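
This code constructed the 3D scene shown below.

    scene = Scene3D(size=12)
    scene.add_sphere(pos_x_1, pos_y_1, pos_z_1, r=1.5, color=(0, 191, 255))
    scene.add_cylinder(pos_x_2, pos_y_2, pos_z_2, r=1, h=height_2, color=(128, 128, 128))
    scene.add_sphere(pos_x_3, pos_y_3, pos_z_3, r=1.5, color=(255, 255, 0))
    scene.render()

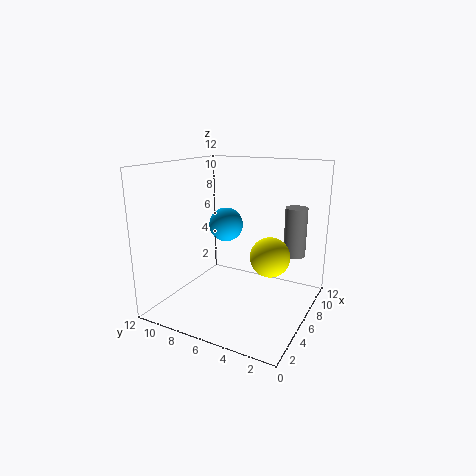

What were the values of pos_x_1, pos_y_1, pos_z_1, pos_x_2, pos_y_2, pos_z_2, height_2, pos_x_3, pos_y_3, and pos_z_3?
pos_x_1 = 7.5, pos_y_1 = 8, pos_z_1 = 6.5, pos_x_2 = 10.5, pos_y_2 = 2.5, pos_z_2 = 3.5, height_2 = 4.5, pos_x_3 = 4.5, pos_y_3 = 2.5, pos_z_3 = 5.5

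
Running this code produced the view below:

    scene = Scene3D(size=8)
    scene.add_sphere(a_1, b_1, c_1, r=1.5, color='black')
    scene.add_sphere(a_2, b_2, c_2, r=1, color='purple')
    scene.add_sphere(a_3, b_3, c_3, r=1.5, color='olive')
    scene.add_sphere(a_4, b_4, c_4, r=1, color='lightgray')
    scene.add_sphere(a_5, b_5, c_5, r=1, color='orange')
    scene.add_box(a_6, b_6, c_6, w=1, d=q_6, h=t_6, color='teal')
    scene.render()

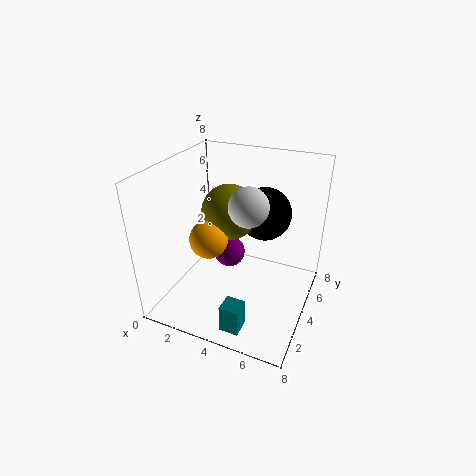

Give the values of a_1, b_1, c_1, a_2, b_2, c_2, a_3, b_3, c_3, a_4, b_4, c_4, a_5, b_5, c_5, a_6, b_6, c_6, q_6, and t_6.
a_1 = 5; b_1 = 5.5; c_1 = 5; a_2 = 2.5; b_2 = 6; c_2 = 1.5; a_3 = 3.5; b_3 = 4; c_3 = 5.5; a_4 = 5; b_4 = 3; c_4 = 6.5; a_5 = 3; b_5 = 2.5; c_5 = 4.5; a_6 = 4.5; b_6 = 0.5; c_6 = 0.5; q_6 = 1; t_6 = 1.5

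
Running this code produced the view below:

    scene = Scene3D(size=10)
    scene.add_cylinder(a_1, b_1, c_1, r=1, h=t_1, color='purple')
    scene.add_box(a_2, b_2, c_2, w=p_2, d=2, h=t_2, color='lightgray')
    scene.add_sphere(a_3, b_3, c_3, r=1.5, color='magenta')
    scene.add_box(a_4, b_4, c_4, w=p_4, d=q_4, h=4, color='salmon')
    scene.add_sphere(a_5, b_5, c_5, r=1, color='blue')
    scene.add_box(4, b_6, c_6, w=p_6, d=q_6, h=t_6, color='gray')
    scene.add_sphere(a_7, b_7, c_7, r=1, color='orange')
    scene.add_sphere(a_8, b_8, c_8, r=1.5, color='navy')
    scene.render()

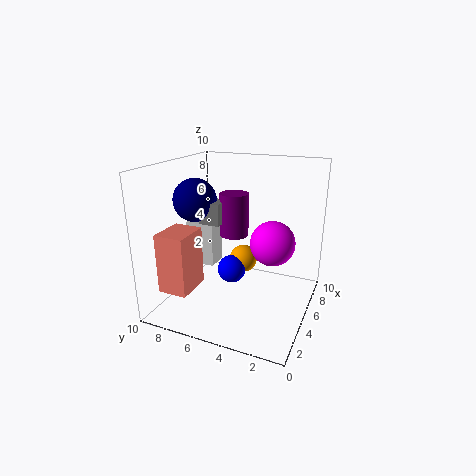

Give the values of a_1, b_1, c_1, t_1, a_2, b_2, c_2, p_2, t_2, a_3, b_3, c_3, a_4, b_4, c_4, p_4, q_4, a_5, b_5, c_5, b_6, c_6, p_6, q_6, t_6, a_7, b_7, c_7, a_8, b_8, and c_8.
a_1 = 5.5
b_1 = 5.5
c_1 = 5
t_1 = 3
a_2 = 4
b_2 = 6.5
c_2 = 3
p_2 = 1.5
t_2 = 3
a_3 = 5
b_3 = 2.5
c_3 = 5
a_4 = 1
b_4 = 7
c_4 = 2
p_4 = 2.5
q_4 = 2
a_5 = 5
b_5 = 5.5
c_5 = 2.5
b_6 = 6
c_6 = 6
p_6 = 1.5
q_6 = 1.5
t_6 = 1.5
a_7 = 6
b_7 = 5
c_7 = 3
a_8 = 4.5
b_8 = 8
c_8 = 7.5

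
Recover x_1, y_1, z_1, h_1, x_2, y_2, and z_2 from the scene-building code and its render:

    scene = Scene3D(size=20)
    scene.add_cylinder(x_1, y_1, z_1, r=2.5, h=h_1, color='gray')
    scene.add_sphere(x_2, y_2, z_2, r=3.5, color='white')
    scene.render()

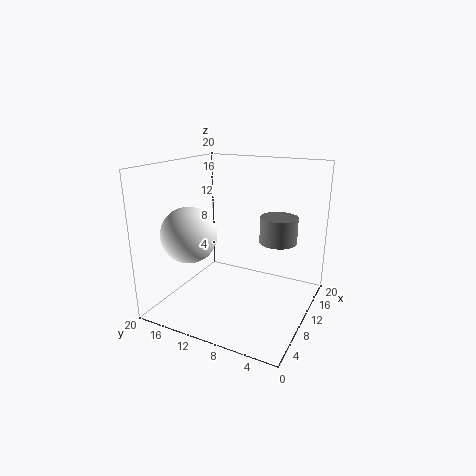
x_1 = 11, y_1 = 4.5, z_1 = 10, h_1 = 3.5, x_2 = 3.5, y_2 = 13.5, z_2 = 12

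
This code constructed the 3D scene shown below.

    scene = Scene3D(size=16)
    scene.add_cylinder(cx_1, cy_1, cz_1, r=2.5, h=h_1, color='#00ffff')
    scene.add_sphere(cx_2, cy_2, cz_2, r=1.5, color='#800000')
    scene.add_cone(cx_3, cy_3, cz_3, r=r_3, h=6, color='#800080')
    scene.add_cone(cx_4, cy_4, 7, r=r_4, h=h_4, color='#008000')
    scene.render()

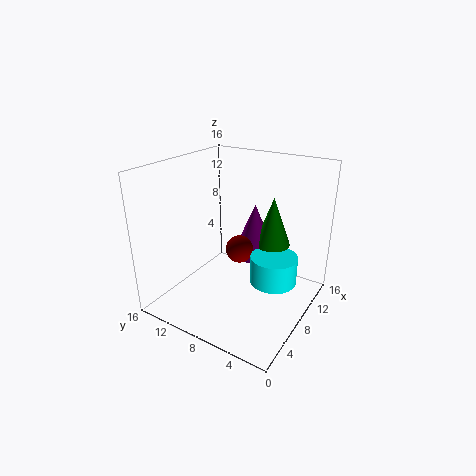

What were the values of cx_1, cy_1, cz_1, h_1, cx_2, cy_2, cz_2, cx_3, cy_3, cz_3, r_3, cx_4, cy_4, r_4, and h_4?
cx_1 = 8; cy_1 = 3.5; cz_1 = 4; h_1 = 3; cx_2 = 7.5; cy_2 = 7.5; cz_2 = 7; cx_3 = 10; cy_3 = 7; cz_3 = 5.5; r_3 = 2.5; cx_4 = 10.5; cy_4 = 5; r_4 = 2; h_4 = 5.5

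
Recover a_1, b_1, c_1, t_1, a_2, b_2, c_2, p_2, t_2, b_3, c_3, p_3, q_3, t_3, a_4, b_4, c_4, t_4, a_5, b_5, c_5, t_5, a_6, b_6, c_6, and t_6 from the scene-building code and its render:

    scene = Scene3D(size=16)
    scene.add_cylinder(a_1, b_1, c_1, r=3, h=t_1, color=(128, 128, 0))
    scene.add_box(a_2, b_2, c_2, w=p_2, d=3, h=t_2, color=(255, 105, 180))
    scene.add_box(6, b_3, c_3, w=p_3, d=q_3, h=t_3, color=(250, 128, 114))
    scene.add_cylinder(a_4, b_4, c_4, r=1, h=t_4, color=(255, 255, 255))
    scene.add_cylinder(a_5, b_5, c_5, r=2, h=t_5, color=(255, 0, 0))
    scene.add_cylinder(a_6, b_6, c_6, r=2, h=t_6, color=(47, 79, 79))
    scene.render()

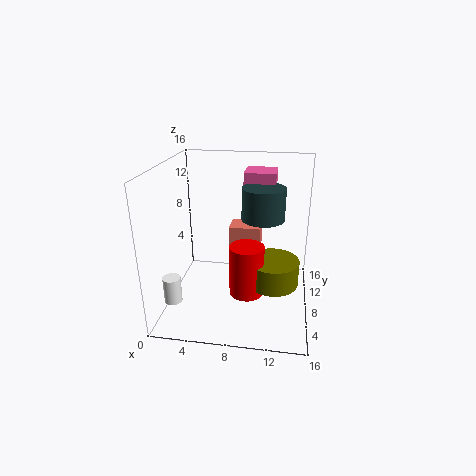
a_1 = 12
b_1 = 9
c_1 = 2
t_1 = 3
a_2 = 9
b_2 = 5
c_2 = 12
p_2 = 3
t_2 = 4
b_3 = 13
c_3 = 4
p_3 = 4
q_3 = 3
t_3 = 3
a_4 = 1
b_4 = 5
c_4 = 1
t_4 = 3
a_5 = 9
b_5 = 8
c_5 = 1
t_5 = 6
a_6 = 11
b_6 = 4
c_6 = 12
t_6 = 3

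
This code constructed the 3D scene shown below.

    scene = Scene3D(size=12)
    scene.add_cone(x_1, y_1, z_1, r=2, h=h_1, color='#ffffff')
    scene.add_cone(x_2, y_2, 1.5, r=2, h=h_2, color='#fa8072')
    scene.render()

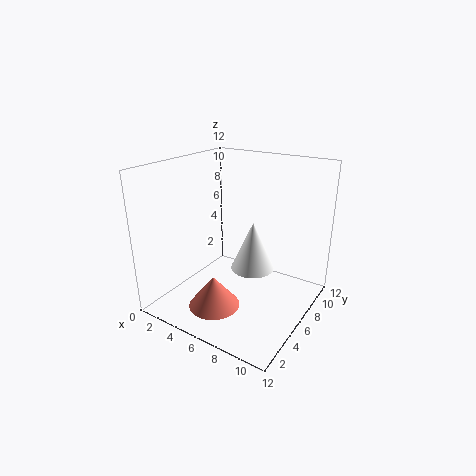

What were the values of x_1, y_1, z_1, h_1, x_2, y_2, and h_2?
x_1 = 6, y_1 = 8.5, z_1 = 2, h_1 = 4.5, x_2 = 6, y_2 = 2.5, h_2 = 2.5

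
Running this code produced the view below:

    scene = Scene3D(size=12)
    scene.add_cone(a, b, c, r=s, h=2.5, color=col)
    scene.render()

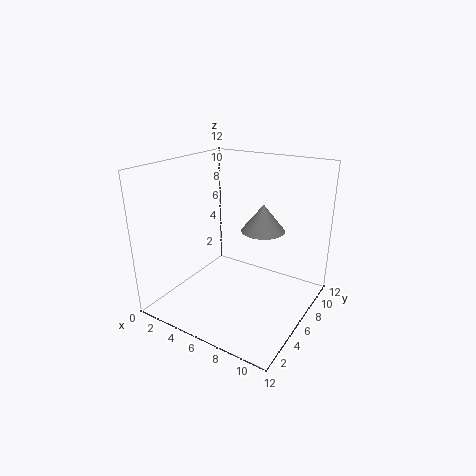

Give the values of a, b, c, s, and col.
a = 6.5
b = 9.5
c = 5.5
s = 2
col = 'gray'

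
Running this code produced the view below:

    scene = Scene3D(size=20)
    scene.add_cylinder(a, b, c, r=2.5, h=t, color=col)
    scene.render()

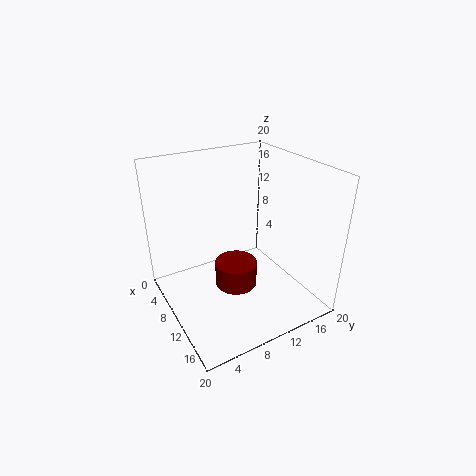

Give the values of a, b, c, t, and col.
a = 15.5, b = 6.5, c = 7.5, t = 3, col = 'maroon'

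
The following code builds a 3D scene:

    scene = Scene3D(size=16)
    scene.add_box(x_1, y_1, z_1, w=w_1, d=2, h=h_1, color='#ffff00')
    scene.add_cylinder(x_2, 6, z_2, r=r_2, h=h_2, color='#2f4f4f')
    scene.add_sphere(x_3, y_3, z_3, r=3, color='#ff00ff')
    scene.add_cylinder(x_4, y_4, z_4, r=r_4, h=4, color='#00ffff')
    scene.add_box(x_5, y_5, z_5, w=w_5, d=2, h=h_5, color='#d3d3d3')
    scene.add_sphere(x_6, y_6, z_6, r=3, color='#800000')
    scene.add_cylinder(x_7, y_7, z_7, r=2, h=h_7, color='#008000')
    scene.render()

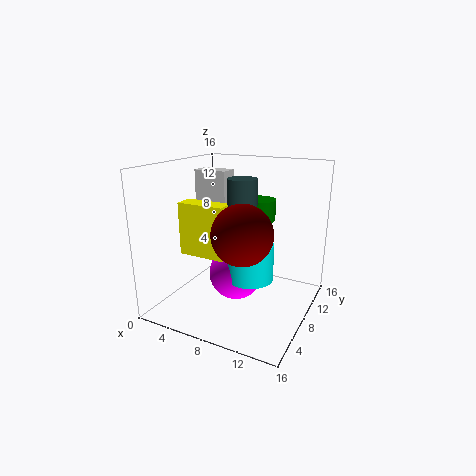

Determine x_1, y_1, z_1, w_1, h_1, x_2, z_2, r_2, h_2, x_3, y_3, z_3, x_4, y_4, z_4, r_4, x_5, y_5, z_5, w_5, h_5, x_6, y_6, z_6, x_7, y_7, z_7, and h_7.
x_1 = 3.5
y_1 = 3.5
z_1 = 7
w_1 = 5
h_1 = 5.5
x_2 = 9.5
z_2 = 10.5
r_2 = 1.5
h_2 = 4.5
x_3 = 8
y_3 = 7.5
z_3 = 4
x_4 = 10
y_4 = 7
z_4 = 4
r_4 = 2.5
x_5 = 4
y_5 = 6
z_5 = 8.5
w_5 = 3.5
h_5 = 7
x_6 = 10.5
y_6 = 4
z_6 = 10
x_7 = 8.5
y_7 = 12.5
z_7 = 9
h_7 = 2.5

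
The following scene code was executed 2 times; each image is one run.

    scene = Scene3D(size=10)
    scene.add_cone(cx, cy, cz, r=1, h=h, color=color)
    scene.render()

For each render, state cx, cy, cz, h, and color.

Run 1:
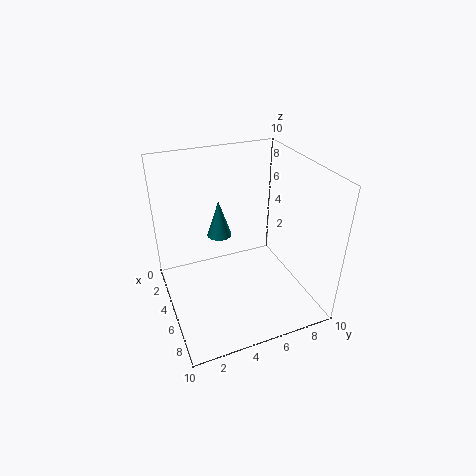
cx = 1, cy = 5, cz = 3, h = 3, color = 'teal'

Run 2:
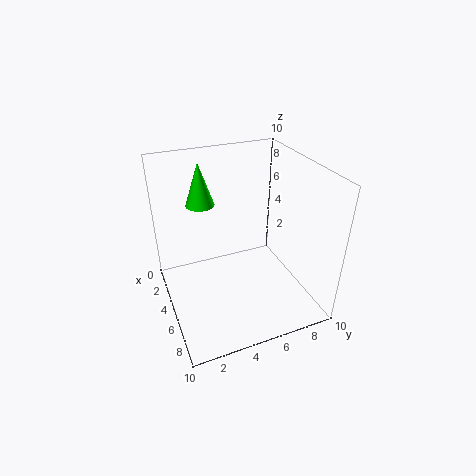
cx = 3, cy = 3, cz = 7, h = 3, color = 'lime'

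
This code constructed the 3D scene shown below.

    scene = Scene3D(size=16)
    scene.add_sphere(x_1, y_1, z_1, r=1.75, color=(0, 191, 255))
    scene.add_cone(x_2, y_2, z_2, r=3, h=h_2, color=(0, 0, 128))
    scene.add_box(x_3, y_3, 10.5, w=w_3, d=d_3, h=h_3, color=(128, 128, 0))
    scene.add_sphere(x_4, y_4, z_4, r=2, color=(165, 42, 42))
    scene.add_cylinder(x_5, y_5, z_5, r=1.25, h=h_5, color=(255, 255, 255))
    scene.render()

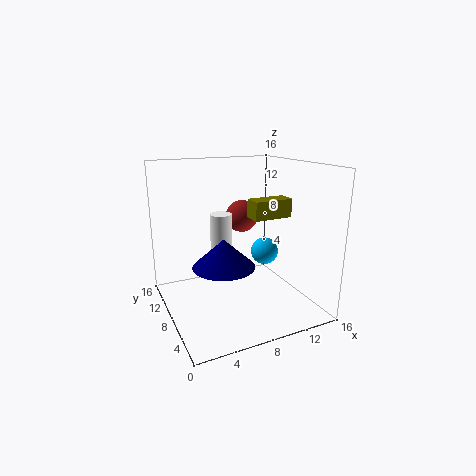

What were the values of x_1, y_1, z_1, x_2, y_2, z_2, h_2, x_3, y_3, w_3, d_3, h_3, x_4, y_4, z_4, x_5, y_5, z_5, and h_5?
x_1 = 13.5
y_1 = 11.5
z_1 = 4.25
x_2 = 4.5
y_2 = 3.75
z_2 = 7
h_2 = 2.75
x_3 = 8.75
y_3 = 5.25
w_3 = 4.25
d_3 = 2
h_3 = 2
x_4 = 10.75
y_4 = 12.75
z_4 = 9
x_5 = 7
y_5 = 10.5
z_5 = 5
h_5 = 5.25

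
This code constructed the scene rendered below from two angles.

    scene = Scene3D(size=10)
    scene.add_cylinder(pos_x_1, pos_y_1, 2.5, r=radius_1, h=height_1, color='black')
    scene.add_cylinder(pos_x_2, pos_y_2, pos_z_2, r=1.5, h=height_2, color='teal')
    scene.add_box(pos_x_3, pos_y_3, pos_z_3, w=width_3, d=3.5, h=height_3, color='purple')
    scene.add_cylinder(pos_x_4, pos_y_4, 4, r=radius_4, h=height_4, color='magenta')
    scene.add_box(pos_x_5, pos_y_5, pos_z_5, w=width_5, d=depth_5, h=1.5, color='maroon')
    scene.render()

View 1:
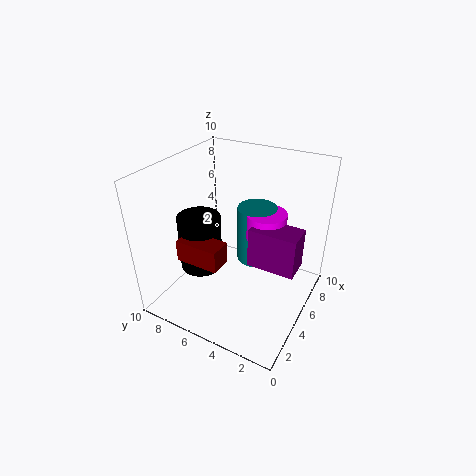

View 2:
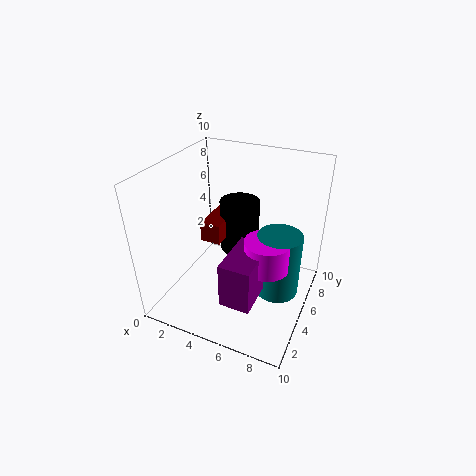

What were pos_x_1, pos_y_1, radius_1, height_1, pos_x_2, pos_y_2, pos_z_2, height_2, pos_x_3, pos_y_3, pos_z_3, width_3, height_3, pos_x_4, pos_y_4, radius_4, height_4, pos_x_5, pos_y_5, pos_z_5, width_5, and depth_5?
pos_x_1 = 4; pos_y_1 = 7.5; radius_1 = 1.5; height_1 = 4; pos_x_2 = 8; pos_y_2 = 5; pos_z_2 = 1.5; height_2 = 4.5; pos_x_3 = 5.5; pos_y_3 = 1; pos_z_3 = 2.5; width_3 = 2; height_3 = 3; pos_x_4 = 7.5; pos_y_4 = 4; radius_4 = 1.5; height_4 = 2; pos_x_5 = 2; pos_y_5 = 5; pos_z_5 = 4; width_5 = 1.5; depth_5 = 3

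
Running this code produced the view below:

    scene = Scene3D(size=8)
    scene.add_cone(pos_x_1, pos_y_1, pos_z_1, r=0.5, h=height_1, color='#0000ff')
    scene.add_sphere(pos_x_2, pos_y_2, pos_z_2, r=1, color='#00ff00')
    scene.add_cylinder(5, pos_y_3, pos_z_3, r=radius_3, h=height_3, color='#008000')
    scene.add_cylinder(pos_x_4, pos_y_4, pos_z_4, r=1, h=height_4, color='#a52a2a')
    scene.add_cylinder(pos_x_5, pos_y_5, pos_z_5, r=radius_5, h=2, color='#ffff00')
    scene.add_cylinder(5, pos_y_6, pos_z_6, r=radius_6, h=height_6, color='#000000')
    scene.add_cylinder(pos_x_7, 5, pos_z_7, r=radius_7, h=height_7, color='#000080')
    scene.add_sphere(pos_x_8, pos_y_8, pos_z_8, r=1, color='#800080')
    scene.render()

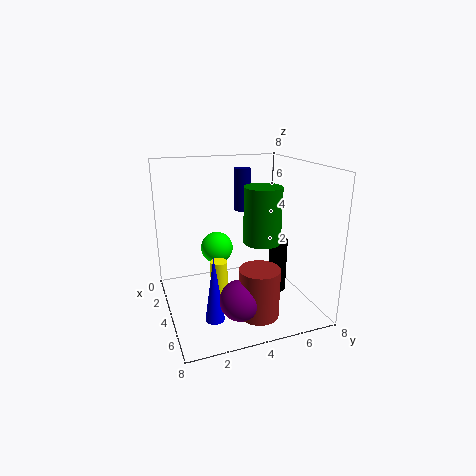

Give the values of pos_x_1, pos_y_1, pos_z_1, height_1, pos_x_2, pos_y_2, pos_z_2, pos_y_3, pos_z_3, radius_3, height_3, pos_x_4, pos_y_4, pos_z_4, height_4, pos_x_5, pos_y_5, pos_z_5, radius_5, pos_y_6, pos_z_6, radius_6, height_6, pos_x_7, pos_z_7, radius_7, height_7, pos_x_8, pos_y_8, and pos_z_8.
pos_x_1 = 6, pos_y_1 = 2, pos_z_1 = 0.5, height_1 = 3.5, pos_x_2 = 1.5, pos_y_2 = 3.5, pos_z_2 = 2.5, pos_y_3 = 5, pos_z_3 = 4, radius_3 = 1, height_3 = 3, pos_x_4 = 7, pos_y_4 = 4, pos_z_4 = 1, height_4 = 2.5, pos_x_5 = 3.5, pos_y_5 = 3, pos_z_5 = 0.5, radius_5 = 0.5, pos_y_6 = 6, pos_z_6 = 1, radius_6 = 0.5, height_6 = 3, pos_x_7 = 2, pos_z_7 = 5, radius_7 = 0.5, height_7 = 2.5, pos_x_8 = 7, pos_y_8 = 3, pos_z_8 = 2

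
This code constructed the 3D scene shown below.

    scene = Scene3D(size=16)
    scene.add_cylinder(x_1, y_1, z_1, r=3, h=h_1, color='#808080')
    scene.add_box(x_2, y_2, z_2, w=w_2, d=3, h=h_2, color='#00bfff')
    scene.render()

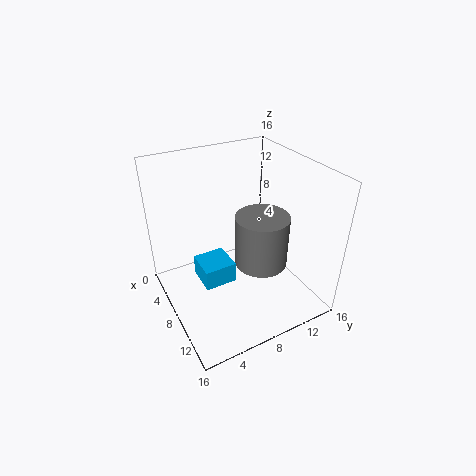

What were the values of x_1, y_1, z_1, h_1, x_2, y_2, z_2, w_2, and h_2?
x_1 = 9; y_1 = 10.5; z_1 = 4.5; h_1 = 6; x_2 = 10; y_2 = 2; z_2 = 7; w_2 = 3; h_2 = 2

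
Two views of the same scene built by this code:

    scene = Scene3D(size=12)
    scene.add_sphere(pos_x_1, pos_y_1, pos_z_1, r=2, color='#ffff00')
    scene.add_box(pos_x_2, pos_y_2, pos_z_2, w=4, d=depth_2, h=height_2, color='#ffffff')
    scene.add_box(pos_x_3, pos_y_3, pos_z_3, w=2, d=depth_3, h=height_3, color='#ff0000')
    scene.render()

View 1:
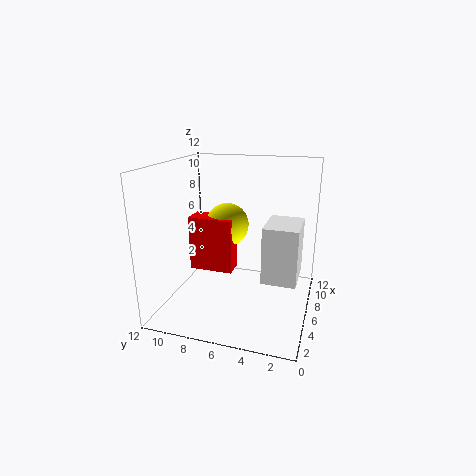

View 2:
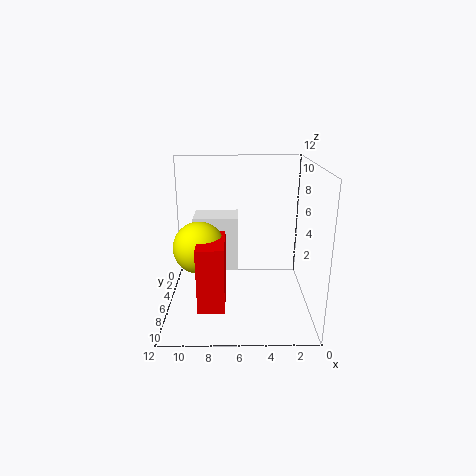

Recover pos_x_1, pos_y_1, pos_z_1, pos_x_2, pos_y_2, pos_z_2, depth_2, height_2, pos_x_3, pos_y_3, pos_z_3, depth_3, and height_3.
pos_x_1 = 9
pos_y_1 = 8
pos_z_1 = 6
pos_x_2 = 6
pos_y_2 = 1
pos_z_2 = 2
depth_2 = 3
height_2 = 5
pos_x_3 = 7
pos_y_3 = 7
pos_z_3 = 2
depth_3 = 4
height_3 = 5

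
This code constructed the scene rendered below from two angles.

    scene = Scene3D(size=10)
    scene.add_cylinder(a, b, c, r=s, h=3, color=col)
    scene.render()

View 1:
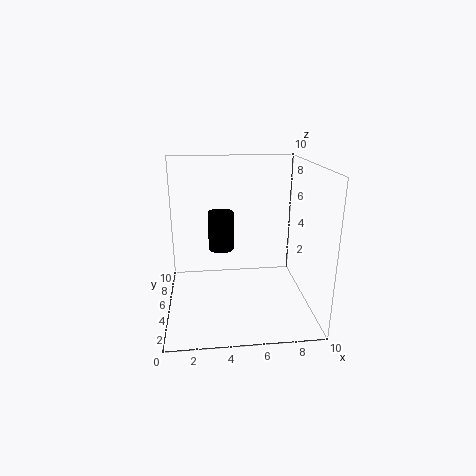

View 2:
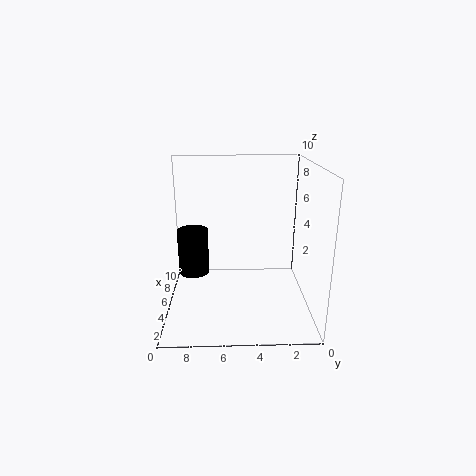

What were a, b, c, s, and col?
a = 4
b = 8
c = 3
s = 1
col = 'black'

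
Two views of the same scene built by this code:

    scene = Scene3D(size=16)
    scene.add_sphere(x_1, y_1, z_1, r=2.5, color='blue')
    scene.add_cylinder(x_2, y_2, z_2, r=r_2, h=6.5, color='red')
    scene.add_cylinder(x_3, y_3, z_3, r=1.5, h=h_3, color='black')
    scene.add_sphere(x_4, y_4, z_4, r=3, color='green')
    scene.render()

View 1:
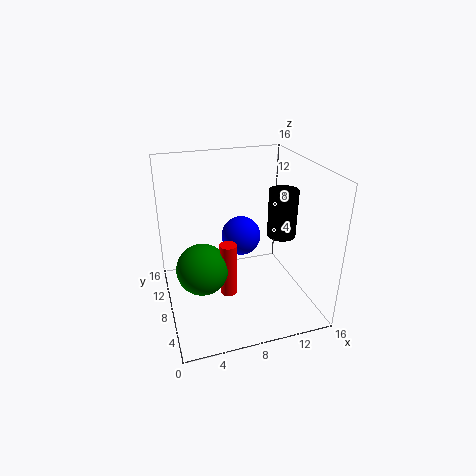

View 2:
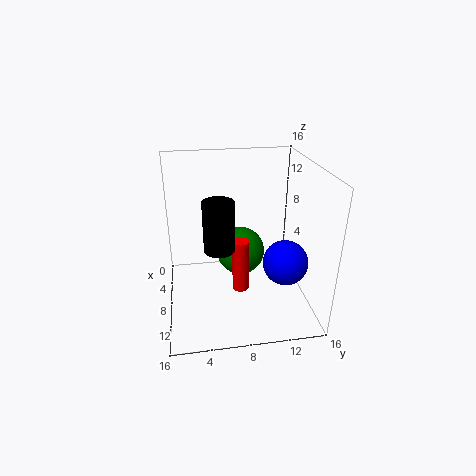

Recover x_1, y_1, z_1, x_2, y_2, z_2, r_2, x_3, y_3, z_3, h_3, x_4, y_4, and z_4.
x_1 = 10
y_1 = 13
z_1 = 5.5
x_2 = 7
y_2 = 8.5
z_2 = 0.5
r_2 = 1
x_3 = 12
y_3 = 5.5
z_3 = 9
h_3 = 5
x_4 = 4
y_4 = 9
z_4 = 4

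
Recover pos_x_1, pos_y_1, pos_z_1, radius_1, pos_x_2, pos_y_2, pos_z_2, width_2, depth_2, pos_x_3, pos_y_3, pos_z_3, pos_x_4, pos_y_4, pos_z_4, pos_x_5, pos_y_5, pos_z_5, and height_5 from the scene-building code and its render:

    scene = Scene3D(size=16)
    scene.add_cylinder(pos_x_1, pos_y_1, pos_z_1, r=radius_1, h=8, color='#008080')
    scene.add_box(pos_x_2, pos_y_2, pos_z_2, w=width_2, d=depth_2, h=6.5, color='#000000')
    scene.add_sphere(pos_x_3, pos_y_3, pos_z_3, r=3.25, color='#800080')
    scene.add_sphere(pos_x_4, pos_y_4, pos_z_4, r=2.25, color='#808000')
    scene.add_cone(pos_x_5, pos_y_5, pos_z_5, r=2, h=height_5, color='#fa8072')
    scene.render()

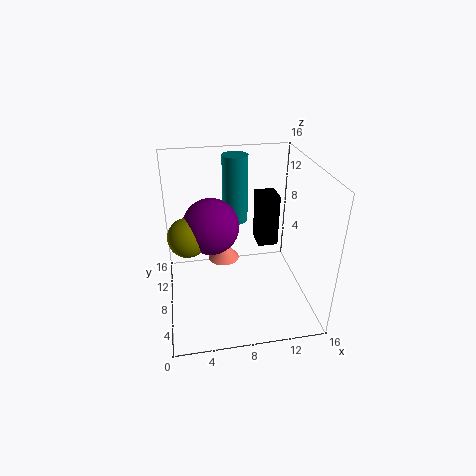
pos_x_1 = 8.5, pos_y_1 = 12.5, pos_z_1 = 8, radius_1 = 1.5, pos_x_2 = 11.25, pos_y_2 = 11.25, pos_z_2 = 4.5, width_2 = 2.5, depth_2 = 3, pos_x_3 = 5.25, pos_y_3 = 10.25, pos_z_3 = 8.5, pos_x_4 = 2.5, pos_y_4 = 9.5, pos_z_4 = 7.75, pos_x_5 = 7, pos_y_5 = 13, pos_z_5 = 2.25, height_5 = 2.5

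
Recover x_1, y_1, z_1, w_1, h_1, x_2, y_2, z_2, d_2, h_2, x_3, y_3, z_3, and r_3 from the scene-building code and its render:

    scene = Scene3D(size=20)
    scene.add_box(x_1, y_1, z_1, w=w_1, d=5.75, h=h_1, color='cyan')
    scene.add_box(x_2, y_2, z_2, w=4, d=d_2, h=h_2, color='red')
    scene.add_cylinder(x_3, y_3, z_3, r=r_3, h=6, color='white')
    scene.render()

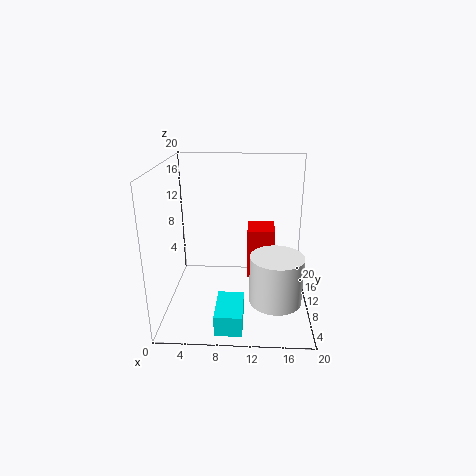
x_1 = 7.5; y_1 = 0.75; z_1 = 0.75; w_1 = 3.5; h_1 = 2.75; x_2 = 11.25; y_2 = 11.75; z_2 = 2.75; d_2 = 4.5; h_2 = 7.5; x_3 = 15; y_3 = 3.5; z_3 = 4.5; r_3 = 3.25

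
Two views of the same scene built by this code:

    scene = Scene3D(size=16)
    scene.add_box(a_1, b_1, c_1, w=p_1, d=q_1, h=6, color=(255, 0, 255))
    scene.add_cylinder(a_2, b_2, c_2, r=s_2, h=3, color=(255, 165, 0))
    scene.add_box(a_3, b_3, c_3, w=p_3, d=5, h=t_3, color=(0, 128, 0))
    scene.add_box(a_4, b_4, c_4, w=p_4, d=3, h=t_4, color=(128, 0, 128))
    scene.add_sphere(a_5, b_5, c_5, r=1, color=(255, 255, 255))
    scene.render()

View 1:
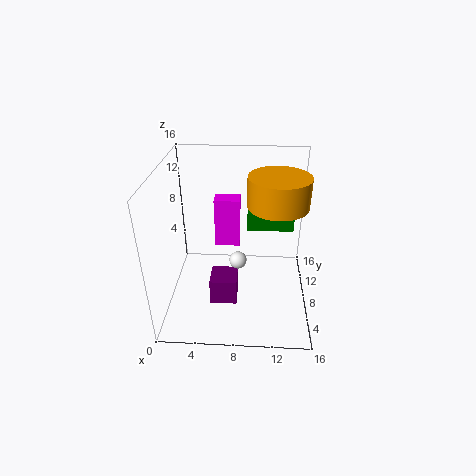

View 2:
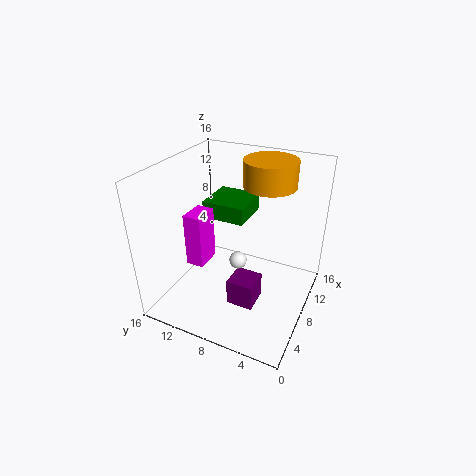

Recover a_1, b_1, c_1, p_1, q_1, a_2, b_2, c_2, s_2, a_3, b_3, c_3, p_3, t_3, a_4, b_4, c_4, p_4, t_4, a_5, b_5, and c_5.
a_1 = 5, b_1 = 11, c_1 = 5, p_1 = 3, q_1 = 2, a_2 = 12, b_2 = 6, c_2 = 13, s_2 = 3, a_3 = 9, b_3 = 8, c_3 = 9, p_3 = 5, t_3 = 2, a_4 = 5, b_4 = 5, c_4 = 1, p_4 = 3, t_4 = 3, a_5 = 8, b_5 = 8, c_5 = 5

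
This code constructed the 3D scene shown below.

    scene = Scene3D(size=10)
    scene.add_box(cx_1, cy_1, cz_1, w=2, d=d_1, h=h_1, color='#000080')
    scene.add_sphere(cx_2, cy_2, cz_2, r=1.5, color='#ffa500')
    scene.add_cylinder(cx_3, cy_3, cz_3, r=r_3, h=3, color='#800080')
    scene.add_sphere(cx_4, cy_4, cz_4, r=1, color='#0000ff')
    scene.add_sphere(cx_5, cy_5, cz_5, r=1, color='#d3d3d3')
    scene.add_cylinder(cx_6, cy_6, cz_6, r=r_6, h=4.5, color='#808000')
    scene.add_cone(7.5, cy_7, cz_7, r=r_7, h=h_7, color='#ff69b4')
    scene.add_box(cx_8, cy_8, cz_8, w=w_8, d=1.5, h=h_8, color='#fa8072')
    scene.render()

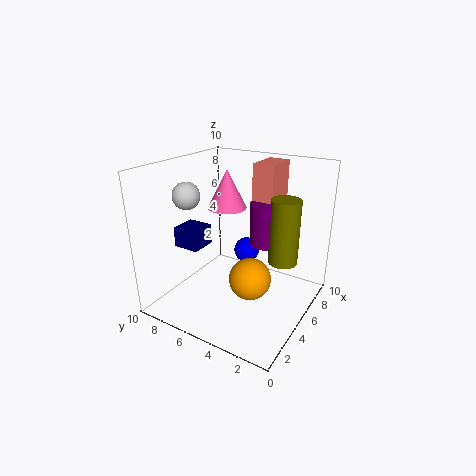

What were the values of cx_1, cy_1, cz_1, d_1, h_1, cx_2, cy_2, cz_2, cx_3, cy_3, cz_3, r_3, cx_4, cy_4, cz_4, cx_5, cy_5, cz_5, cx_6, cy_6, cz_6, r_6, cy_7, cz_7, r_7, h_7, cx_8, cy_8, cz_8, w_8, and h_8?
cx_1 = 4; cy_1 = 8; cz_1 = 3.5; d_1 = 2; h_1 = 1.5; cx_2 = 5; cy_2 = 4; cz_2 = 2; cx_3 = 6; cy_3 = 3.5; cz_3 = 4.5; r_3 = 1; cx_4 = 8; cy_4 = 6; cz_4 = 2.5; cx_5 = 4.5; cy_5 = 9; cz_5 = 7.5; cx_6 = 6; cy_6 = 2; cz_6 = 3.5; r_6 = 1; cy_7 = 7.5; cz_7 = 6; r_7 = 1.5; h_7 = 3; cx_8 = 6; cy_8 = 3; cz_8 = 7.5; w_8 = 2.5; h_8 = 2.5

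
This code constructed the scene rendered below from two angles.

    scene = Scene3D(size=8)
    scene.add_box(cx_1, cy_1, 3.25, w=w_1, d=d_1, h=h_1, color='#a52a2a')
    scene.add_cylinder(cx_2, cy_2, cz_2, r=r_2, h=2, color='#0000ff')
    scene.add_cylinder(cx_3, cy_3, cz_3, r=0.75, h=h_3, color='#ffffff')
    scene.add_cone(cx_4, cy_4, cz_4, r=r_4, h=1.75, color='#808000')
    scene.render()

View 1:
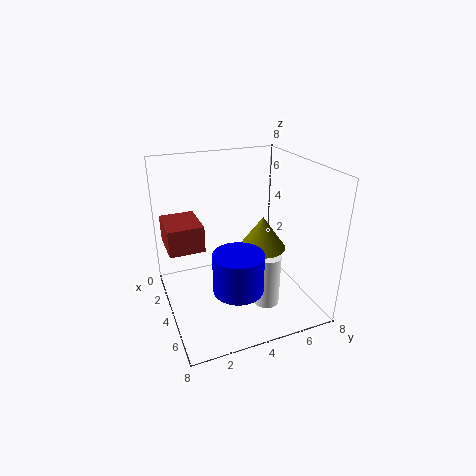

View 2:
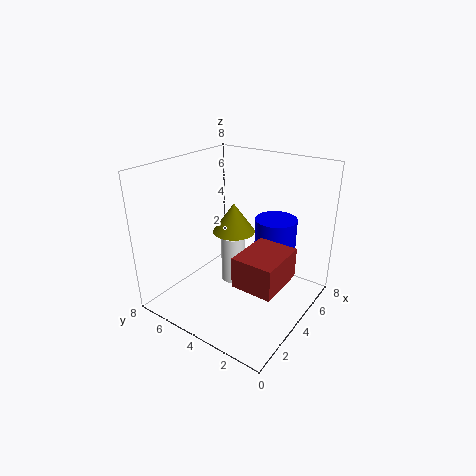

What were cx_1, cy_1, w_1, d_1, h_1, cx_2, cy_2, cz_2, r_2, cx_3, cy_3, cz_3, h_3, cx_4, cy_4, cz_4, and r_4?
cx_1 = 1, cy_1 = 0.25, w_1 = 2.5, d_1 = 2, h_1 = 1.5, cx_2 = 6.5, cy_2 = 3, cz_2 = 2.5, r_2 = 1.25, cx_3 = 5.25, cy_3 = 5.25, cz_3 = 0.25, h_3 = 3, cx_4 = 5, cy_4 = 5, cz_4 = 3.75, r_4 = 1.25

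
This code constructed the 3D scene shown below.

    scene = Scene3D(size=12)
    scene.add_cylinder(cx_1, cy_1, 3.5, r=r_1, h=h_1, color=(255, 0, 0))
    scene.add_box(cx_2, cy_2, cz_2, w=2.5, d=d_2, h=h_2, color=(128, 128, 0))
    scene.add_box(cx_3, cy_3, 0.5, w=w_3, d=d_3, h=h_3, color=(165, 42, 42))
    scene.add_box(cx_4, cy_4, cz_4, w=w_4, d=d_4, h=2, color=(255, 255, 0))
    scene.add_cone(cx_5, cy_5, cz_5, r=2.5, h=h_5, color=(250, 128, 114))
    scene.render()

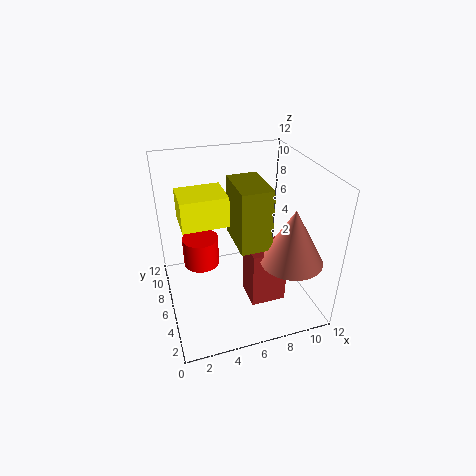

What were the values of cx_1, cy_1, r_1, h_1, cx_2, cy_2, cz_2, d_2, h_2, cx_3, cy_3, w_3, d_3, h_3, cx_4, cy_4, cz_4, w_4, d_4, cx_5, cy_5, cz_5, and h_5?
cx_1 = 3; cy_1 = 7; r_1 = 1.5; h_1 = 2.5; cx_2 = 5.5; cy_2 = 3.5; cz_2 = 6; d_2 = 4; h_2 = 5; cx_3 = 6.5; cy_3 = 3.5; w_3 = 3; d_3 = 2.5; h_3 = 5; cx_4 = 1; cy_4 = 1.5; cz_4 = 10; w_4 = 3; d_4 = 2.5; cx_5 = 9.5; cy_5 = 3; cz_5 = 5; h_5 = 4.5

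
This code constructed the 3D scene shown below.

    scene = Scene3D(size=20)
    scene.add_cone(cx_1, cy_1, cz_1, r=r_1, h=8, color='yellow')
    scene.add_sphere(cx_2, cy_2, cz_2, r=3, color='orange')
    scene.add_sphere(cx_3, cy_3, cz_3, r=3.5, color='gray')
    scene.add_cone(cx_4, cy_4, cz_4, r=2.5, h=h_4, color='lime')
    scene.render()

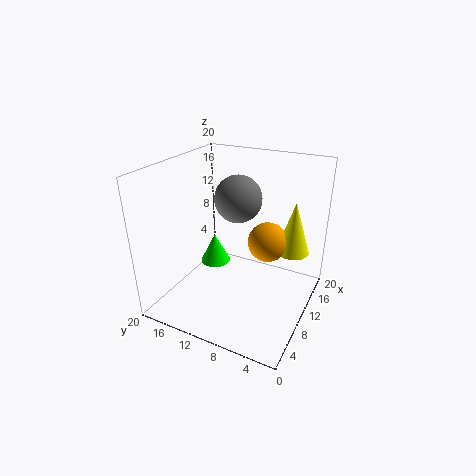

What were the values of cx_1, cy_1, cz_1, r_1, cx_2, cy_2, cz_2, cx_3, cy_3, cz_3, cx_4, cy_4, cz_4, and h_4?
cx_1 = 16.5
cy_1 = 4
cz_1 = 6
r_1 = 2.5
cx_2 = 15
cy_2 = 7.5
cz_2 = 7.5
cx_3 = 14
cy_3 = 12
cz_3 = 14
cx_4 = 16
cy_4 = 17.5
cz_4 = 1
h_4 = 5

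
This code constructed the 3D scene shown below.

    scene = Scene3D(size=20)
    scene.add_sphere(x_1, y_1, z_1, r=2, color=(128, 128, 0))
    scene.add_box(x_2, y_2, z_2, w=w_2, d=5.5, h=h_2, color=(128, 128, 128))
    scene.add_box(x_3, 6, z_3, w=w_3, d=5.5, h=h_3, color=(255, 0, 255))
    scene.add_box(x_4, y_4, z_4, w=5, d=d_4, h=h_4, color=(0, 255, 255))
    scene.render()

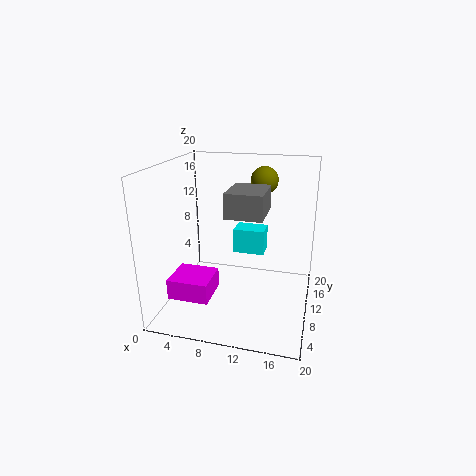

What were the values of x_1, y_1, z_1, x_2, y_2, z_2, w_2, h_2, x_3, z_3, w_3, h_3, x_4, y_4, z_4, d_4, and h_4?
x_1 = 12.5; y_1 = 15.5; z_1 = 17; x_2 = 10; y_2 = 3.5; z_2 = 15; w_2 = 4.5; h_2 = 3; x_3 = 0.5; z_3 = 1; w_3 = 6; h_3 = 3; x_4 = 7.5; y_4 = 16.5; z_4 = 4.5; d_4 = 3.5; h_4 = 4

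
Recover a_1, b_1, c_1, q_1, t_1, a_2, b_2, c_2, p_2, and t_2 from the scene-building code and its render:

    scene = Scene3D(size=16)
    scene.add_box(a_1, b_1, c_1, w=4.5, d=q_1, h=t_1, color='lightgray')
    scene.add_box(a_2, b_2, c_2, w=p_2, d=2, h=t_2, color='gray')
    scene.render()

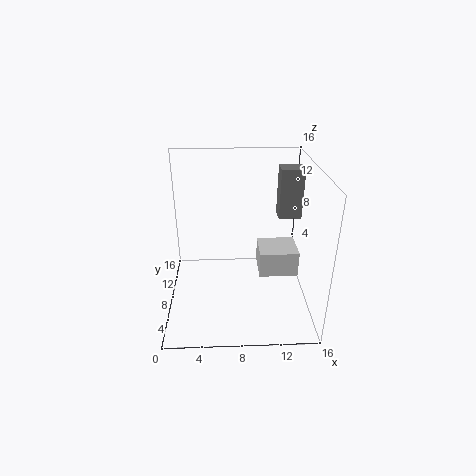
a_1 = 10.5
b_1 = 7.5
c_1 = 3
q_1 = 4
t_1 = 3
a_2 = 12.5
b_2 = 8.5
c_2 = 10
p_2 = 2.5
t_2 = 5.5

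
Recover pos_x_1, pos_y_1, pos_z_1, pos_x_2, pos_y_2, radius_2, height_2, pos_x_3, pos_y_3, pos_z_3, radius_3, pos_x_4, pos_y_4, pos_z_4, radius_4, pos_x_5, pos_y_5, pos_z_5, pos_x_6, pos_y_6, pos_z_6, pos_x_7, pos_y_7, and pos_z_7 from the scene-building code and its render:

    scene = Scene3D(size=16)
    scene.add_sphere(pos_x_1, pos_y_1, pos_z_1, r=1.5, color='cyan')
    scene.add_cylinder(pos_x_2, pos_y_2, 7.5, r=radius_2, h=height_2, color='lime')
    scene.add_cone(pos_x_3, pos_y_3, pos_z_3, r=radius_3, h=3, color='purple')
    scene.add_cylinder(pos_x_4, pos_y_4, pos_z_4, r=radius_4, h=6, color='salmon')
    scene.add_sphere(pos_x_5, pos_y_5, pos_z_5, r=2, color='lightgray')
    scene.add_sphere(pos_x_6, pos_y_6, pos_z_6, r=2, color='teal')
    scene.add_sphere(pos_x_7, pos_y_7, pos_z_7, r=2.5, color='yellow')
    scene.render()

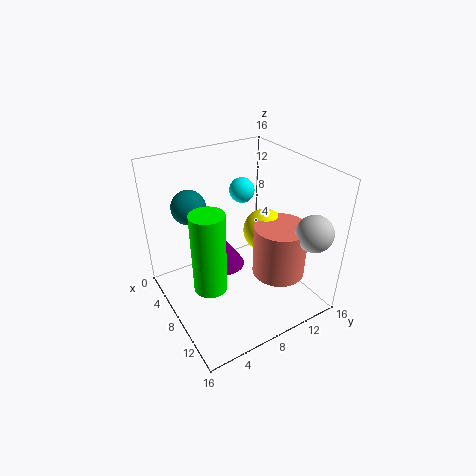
pos_x_1 = 4, pos_y_1 = 11, pos_z_1 = 11.5, pos_x_2 = 13, pos_y_2 = 2, radius_2 = 1.5, height_2 = 7.5, pos_x_3 = 11, pos_y_3 = 4.5, pos_z_3 = 8, radius_3 = 2, pos_x_4 = 10.5, pos_y_4 = 12, pos_z_4 = 3.5, radius_4 = 3, pos_x_5 = 13.5, pos_y_5 = 14, pos_z_5 = 9.5, pos_x_6 = 3, pos_y_6 = 4.5, pos_z_6 = 10.5, pos_x_7 = 7.5, pos_y_7 = 12, pos_z_7 = 7.5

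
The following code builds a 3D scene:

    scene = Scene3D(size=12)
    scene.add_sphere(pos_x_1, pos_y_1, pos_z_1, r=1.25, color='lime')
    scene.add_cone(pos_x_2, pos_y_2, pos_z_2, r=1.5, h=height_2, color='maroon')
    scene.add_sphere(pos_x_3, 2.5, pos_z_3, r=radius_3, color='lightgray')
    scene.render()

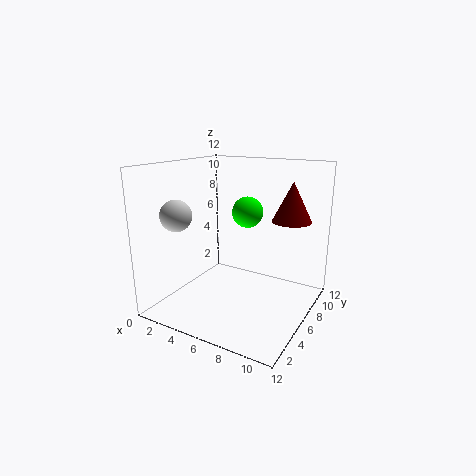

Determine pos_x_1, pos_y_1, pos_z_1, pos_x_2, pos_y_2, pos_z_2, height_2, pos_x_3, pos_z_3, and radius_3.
pos_x_1 = 6.75; pos_y_1 = 6.25; pos_z_1 = 8.25; pos_x_2 = 10.5; pos_y_2 = 6.25; pos_z_2 = 8; height_2 = 3; pos_x_3 = 2.5; pos_z_3 = 8.25; radius_3 = 1.25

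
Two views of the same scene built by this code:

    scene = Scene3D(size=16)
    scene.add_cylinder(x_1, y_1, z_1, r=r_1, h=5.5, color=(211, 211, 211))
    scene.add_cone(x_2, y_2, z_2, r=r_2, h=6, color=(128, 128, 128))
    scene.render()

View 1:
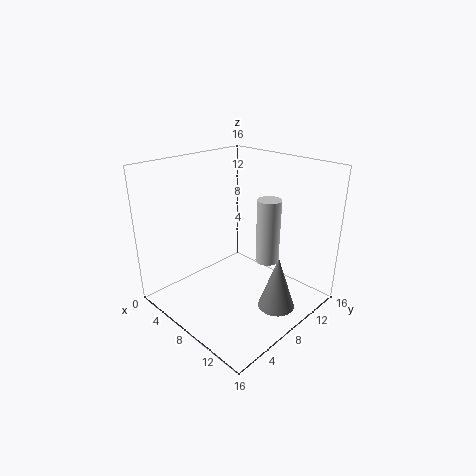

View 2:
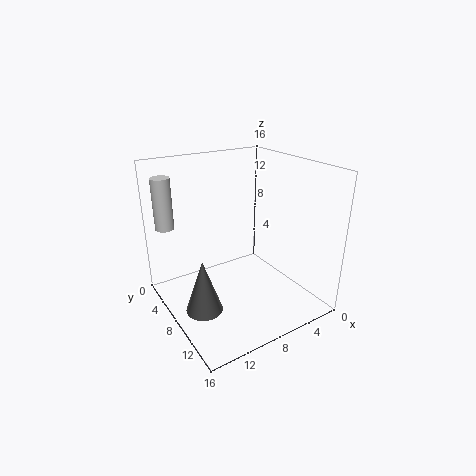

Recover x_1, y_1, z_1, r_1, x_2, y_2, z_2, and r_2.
x_1 = 15, y_1 = 4.5, z_1 = 9.5, r_1 = 1, x_2 = 13, y_2 = 9, z_2 = 1, r_2 = 2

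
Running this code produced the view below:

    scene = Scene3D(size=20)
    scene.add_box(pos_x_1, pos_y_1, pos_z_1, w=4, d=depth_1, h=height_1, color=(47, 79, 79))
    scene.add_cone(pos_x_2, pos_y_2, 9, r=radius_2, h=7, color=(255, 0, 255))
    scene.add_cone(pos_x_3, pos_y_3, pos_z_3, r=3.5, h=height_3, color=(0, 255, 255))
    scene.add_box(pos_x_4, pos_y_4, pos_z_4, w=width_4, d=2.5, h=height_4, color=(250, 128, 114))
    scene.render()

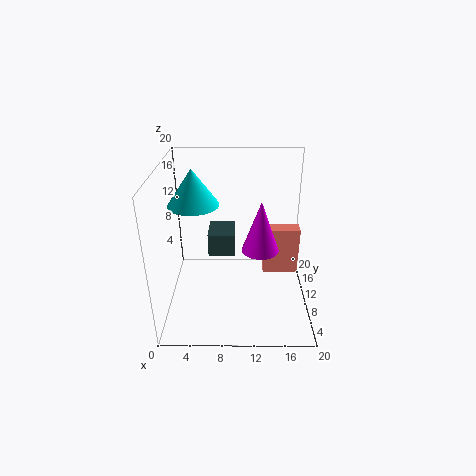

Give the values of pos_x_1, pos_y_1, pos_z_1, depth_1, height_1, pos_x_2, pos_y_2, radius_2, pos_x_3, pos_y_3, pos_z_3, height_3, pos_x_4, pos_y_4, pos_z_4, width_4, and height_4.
pos_x_1 = 5.5, pos_y_1 = 12.5, pos_z_1 = 5.5, depth_1 = 5, height_1 = 3.5, pos_x_2 = 13, pos_y_2 = 8.5, radius_2 = 2.5, pos_x_3 = 4, pos_y_3 = 11, pos_z_3 = 14.5, height_3 = 5, pos_x_4 = 14, pos_y_4 = 14, pos_z_4 = 1.5, width_4 = 5.5, height_4 = 7.5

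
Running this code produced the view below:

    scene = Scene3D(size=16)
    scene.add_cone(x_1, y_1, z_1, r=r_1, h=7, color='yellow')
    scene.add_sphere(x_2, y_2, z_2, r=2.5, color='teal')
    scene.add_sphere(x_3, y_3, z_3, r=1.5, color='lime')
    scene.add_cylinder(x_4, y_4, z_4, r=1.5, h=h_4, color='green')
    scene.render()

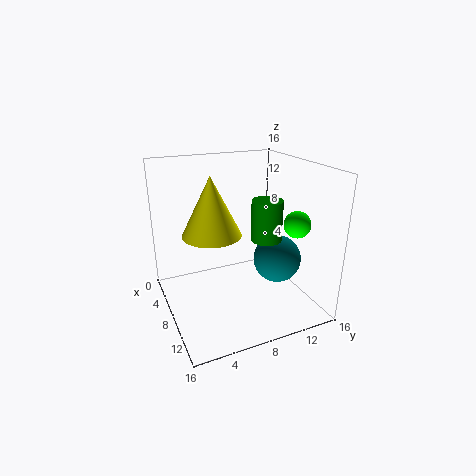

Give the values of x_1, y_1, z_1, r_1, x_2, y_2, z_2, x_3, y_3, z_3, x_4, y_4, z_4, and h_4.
x_1 = 5, y_1 = 6, z_1 = 7.5, r_1 = 3.5, x_2 = 11.5, y_2 = 11, z_2 = 6.5, x_3 = 10.5, y_3 = 14, z_3 = 9.5, x_4 = 12.5, y_4 = 9, z_4 = 9.5, h_4 = 4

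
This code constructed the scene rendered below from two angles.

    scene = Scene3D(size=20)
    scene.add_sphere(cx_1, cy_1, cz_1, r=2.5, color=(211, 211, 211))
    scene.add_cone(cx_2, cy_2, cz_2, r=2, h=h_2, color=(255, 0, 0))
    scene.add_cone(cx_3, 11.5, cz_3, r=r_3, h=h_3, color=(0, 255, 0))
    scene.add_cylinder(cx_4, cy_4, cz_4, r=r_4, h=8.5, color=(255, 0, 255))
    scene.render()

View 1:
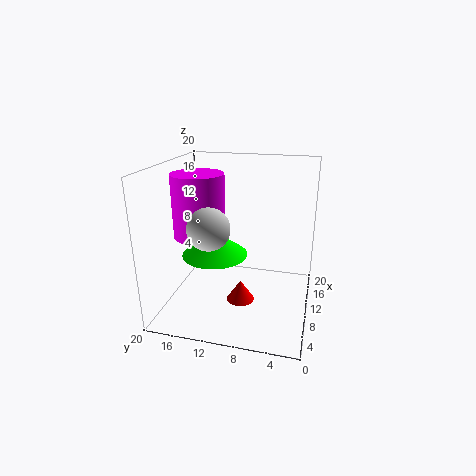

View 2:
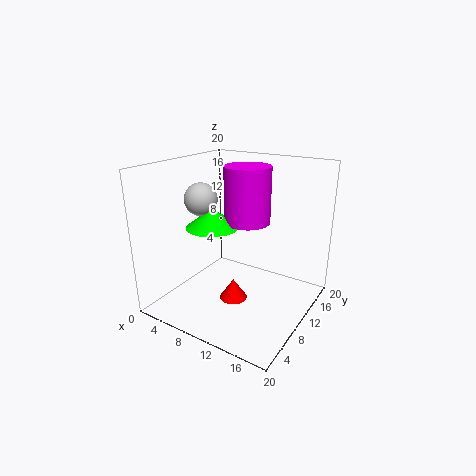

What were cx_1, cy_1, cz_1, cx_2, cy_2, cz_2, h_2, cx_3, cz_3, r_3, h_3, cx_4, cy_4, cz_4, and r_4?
cx_1 = 2.5, cy_1 = 11.5, cz_1 = 14, cx_2 = 9.5, cy_2 = 9.5, cz_2 = 0.5, h_2 = 3, cx_3 = 4.5, cz_3 = 10, r_3 = 4, h_3 = 3, cx_4 = 8.5, cy_4 = 15, cz_4 = 10.5, r_4 = 3.5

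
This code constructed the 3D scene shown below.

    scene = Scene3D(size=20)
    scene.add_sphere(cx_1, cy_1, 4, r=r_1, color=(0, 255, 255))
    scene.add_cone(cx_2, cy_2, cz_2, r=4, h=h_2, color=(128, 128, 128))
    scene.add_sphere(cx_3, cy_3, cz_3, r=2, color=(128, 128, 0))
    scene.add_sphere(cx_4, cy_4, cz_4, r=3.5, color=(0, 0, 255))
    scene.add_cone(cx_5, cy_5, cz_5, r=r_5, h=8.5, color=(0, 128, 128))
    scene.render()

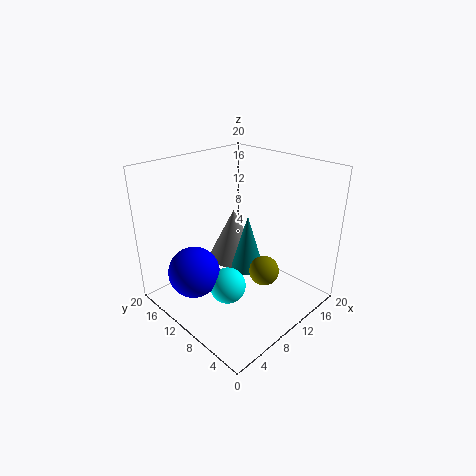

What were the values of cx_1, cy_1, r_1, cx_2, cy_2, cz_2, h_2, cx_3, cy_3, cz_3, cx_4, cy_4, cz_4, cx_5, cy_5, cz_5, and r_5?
cx_1 = 7
cy_1 = 9
r_1 = 2.5
cx_2 = 14
cy_2 = 15
cz_2 = 3.5
h_2 = 8
cx_3 = 10.5
cy_3 = 5.5
cz_3 = 6.5
cx_4 = 4
cy_4 = 12.5
cz_4 = 6
cx_5 = 13
cy_5 = 11
cz_5 = 3.5
r_5 = 2.5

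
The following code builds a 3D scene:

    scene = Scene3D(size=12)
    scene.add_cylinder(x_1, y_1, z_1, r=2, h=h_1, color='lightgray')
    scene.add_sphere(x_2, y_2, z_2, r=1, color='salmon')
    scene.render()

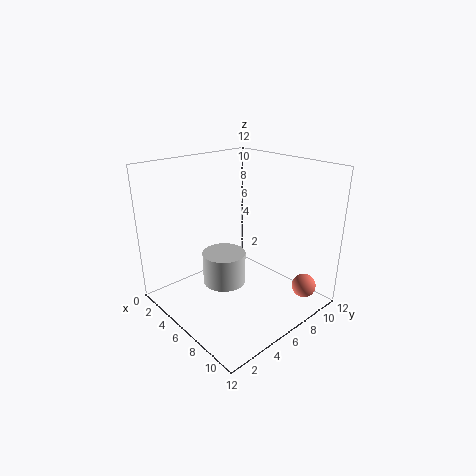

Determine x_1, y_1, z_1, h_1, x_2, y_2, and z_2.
x_1 = 3.5; y_1 = 6.5; z_1 = 0.5; h_1 = 3; x_2 = 10.5; y_2 = 9.5; z_2 = 2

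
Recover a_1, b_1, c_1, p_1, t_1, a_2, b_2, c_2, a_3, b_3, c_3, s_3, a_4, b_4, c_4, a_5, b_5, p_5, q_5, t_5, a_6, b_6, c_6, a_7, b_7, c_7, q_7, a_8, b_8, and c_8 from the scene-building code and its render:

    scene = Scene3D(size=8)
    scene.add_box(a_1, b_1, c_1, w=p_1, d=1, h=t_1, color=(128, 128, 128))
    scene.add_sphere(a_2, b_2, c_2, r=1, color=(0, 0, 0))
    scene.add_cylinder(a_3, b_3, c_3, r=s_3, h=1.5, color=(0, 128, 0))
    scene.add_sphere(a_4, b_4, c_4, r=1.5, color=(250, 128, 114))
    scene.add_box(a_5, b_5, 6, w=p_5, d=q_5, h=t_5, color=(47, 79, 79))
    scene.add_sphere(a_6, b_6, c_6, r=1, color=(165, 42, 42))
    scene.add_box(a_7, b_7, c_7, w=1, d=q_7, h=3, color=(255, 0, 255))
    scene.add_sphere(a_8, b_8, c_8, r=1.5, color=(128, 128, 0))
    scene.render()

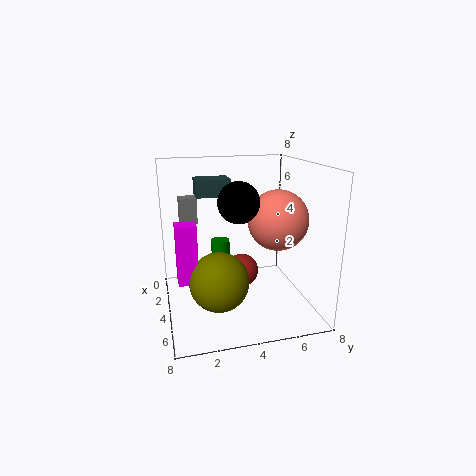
a_1 = 1.5; b_1 = 1; c_1 = 4.5; p_1 = 1; t_1 = 1.5; a_2 = 6; b_2 = 3.5; c_2 = 6.5; a_3 = 4; b_3 = 3; c_3 = 2.5; s_3 = 0.5; a_4 = 6; b_4 = 5.5; c_4 = 5.5; a_5 = 1; b_5 = 2; p_5 = 1.5; q_5 = 2; t_5 = 1; a_6 = 3; b_6 = 4.5; c_6 = 1.5; a_7 = 5; b_7 = 0.5; c_7 = 2.5; q_7 = 1; a_8 = 6; b_8 = 2.5; c_8 = 2.5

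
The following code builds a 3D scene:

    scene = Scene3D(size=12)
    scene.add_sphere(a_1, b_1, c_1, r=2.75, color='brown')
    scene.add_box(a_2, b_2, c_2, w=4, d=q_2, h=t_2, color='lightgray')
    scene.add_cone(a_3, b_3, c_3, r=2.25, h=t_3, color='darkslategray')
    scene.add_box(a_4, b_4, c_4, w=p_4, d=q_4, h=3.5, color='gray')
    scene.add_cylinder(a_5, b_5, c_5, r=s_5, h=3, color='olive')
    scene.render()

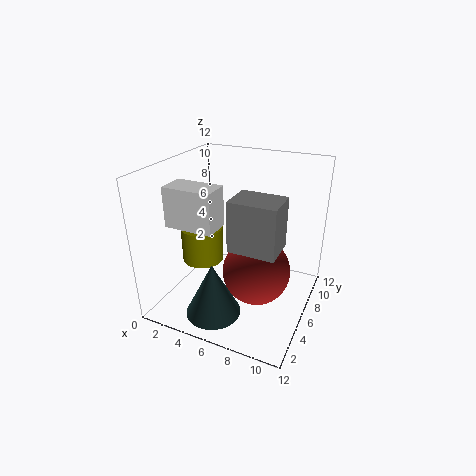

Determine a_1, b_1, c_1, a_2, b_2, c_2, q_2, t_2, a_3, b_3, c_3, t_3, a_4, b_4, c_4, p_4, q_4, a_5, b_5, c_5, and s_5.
a_1 = 8
b_1 = 5.25
c_1 = 3.75
a_2 = 1.25
b_2 = 2.75
c_2 = 7.5
q_2 = 2.25
t_2 = 3.25
a_3 = 5.25
b_3 = 2.75
c_3 = 0.5
t_3 = 4.5
a_4 = 7.5
b_4 = 1
c_4 = 7.75
p_4 = 3.25
q_4 = 2.5
a_5 = 3
b_5 = 5.25
c_5 = 3.75
s_5 = 1.75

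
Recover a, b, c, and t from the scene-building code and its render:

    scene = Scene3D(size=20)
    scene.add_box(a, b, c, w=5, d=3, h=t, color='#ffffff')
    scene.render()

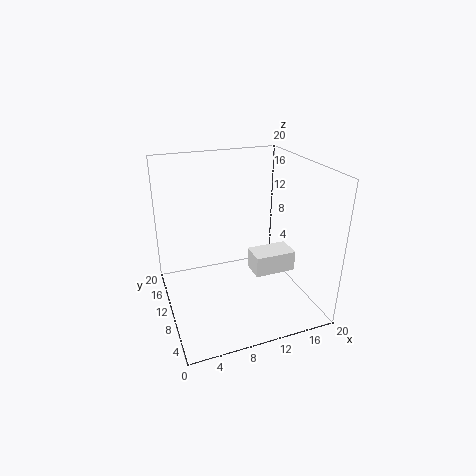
a = 9.5
b = 2.25
c = 8.5
t = 2.5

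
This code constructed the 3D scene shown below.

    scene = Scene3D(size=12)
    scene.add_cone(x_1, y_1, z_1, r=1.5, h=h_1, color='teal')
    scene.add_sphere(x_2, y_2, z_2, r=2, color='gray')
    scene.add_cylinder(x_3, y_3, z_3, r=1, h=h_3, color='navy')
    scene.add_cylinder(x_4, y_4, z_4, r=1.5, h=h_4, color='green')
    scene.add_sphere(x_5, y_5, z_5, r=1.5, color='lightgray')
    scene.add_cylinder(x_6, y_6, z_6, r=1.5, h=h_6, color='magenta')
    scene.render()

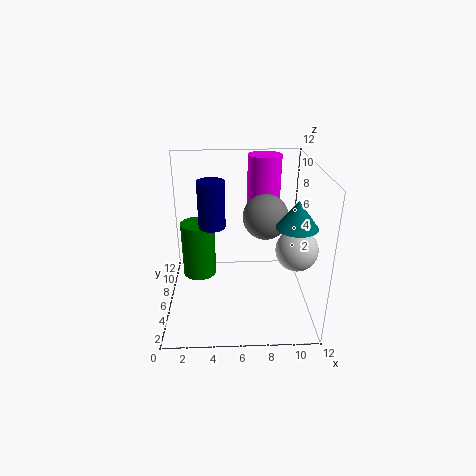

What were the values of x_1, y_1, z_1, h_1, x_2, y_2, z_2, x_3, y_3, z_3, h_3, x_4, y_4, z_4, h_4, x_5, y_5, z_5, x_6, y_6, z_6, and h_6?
x_1 = 10; y_1 = 2.5; z_1 = 8.5; h_1 = 2; x_2 = 8.5; y_2 = 8; z_2 = 7; x_3 = 4; y_3 = 4; z_3 = 8; h_3 = 3.5; x_4 = 2.5; y_4 = 8; z_4 = 1.5; h_4 = 5; x_5 = 10; y_5 = 2; z_5 = 7; x_6 = 8.5; y_6 = 10; z_6 = 6.5; h_6 = 5.5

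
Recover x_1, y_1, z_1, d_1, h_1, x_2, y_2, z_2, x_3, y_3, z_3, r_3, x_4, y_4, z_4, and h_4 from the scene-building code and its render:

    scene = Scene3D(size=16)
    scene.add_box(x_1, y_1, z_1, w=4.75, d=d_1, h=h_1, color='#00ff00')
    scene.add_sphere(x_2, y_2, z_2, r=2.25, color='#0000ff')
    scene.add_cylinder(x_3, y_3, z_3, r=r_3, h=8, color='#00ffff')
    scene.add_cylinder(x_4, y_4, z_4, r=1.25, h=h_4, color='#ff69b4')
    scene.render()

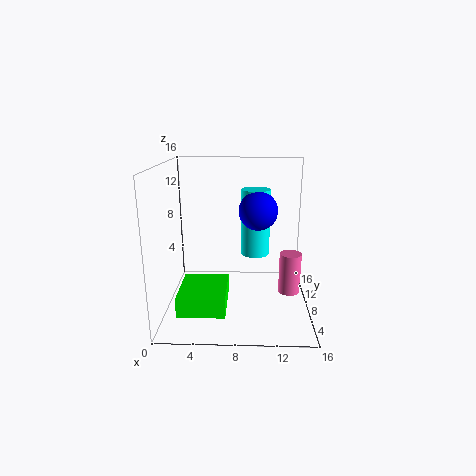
x_1 = 2.25; y_1 = 1; z_1 = 2.25; d_1 = 5.5; h_1 = 2; x_2 = 10.25; y_2 = 10.25; z_2 = 10.5; x_3 = 10; y_3 = 11.75; z_3 = 4.75; r_3 = 1.75; x_4 = 14; y_4 = 8.5; z_4 = 1.25; h_4 = 4.75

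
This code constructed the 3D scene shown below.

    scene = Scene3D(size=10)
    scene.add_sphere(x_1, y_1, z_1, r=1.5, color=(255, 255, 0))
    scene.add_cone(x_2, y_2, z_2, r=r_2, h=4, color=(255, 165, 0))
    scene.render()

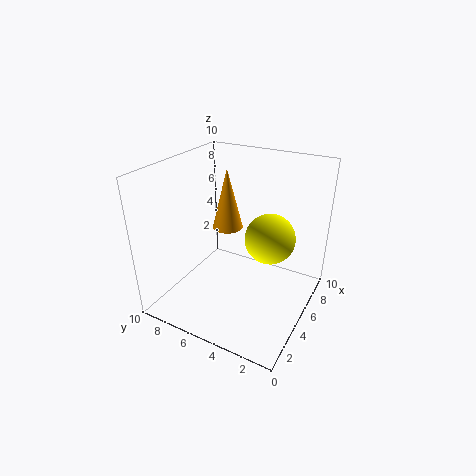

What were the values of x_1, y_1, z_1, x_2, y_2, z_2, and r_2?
x_1 = 3.5; y_1 = 2; z_1 = 6.5; x_2 = 4.5; y_2 = 5.5; z_2 = 6; r_2 = 1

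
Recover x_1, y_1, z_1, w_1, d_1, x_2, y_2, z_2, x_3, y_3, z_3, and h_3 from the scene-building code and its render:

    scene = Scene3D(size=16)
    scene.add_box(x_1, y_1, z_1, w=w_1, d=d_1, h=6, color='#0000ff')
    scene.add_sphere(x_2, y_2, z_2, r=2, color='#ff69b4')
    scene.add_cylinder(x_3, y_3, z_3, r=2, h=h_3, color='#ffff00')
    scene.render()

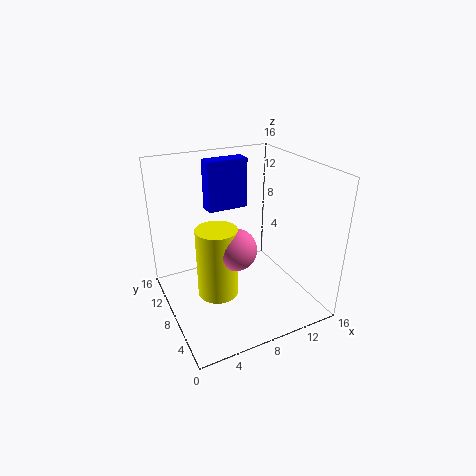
x_1 = 6.5; y_1 = 12.5; z_1 = 9.5; w_1 = 5; d_1 = 2; x_2 = 5.5; y_2 = 3.5; z_2 = 9.5; x_3 = 4; y_3 = 4.5; z_3 = 4.5; h_3 = 7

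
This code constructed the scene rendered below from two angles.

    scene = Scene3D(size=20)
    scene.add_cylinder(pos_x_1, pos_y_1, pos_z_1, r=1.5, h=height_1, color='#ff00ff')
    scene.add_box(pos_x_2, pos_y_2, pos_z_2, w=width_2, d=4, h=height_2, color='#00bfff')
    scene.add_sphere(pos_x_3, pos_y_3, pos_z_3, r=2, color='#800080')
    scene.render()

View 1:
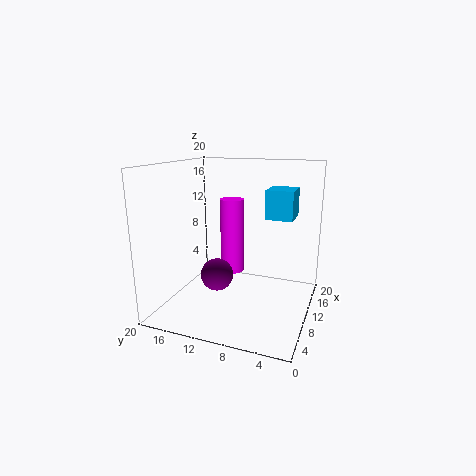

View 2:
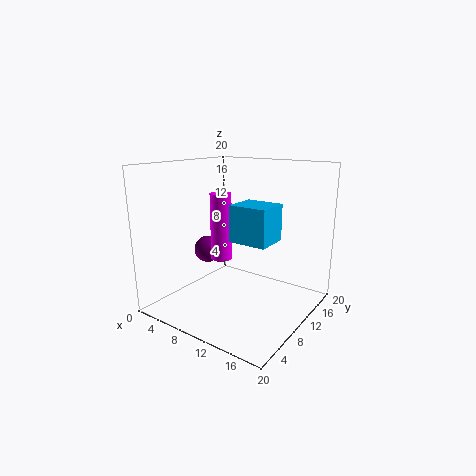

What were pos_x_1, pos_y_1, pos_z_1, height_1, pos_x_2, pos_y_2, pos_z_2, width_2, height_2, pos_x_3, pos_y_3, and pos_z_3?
pos_x_1 = 7.25
pos_y_1 = 9.75
pos_z_1 = 6.5
height_1 = 9.5
pos_x_2 = 13.5
pos_y_2 = 3.25
pos_z_2 = 12
width_2 = 4.5
height_2 = 4.25
pos_x_3 = 4
pos_y_3 = 10.5
pos_z_3 = 7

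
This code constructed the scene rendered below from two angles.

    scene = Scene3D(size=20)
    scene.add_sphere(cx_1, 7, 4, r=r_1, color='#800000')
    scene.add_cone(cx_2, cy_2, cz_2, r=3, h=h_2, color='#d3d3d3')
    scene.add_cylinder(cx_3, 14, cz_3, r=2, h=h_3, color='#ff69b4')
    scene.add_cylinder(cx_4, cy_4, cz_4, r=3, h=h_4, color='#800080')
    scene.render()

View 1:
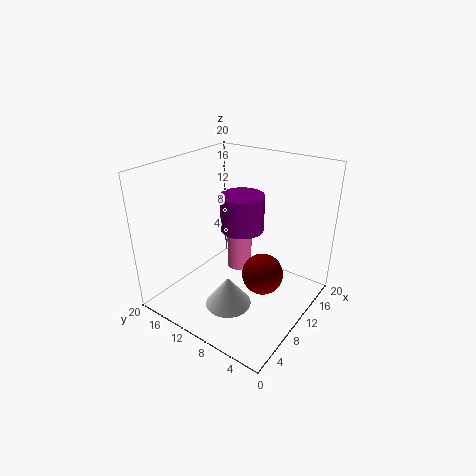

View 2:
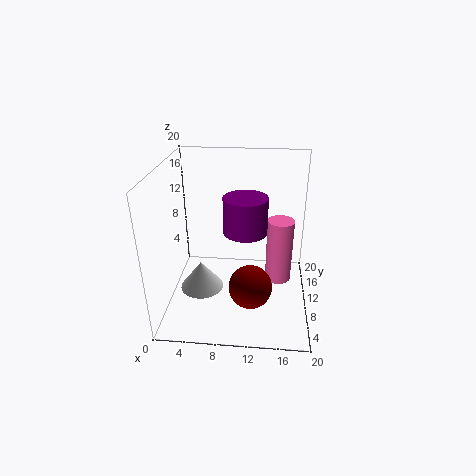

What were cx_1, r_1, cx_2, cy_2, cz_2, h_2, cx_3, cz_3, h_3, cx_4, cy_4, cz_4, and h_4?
cx_1 = 12, r_1 = 3, cx_2 = 5, cy_2 = 8, cz_2 = 3, h_2 = 4, cx_3 = 16, cz_3 = 1, h_3 = 10, cx_4 = 11, cy_4 = 10, cz_4 = 11, h_4 = 5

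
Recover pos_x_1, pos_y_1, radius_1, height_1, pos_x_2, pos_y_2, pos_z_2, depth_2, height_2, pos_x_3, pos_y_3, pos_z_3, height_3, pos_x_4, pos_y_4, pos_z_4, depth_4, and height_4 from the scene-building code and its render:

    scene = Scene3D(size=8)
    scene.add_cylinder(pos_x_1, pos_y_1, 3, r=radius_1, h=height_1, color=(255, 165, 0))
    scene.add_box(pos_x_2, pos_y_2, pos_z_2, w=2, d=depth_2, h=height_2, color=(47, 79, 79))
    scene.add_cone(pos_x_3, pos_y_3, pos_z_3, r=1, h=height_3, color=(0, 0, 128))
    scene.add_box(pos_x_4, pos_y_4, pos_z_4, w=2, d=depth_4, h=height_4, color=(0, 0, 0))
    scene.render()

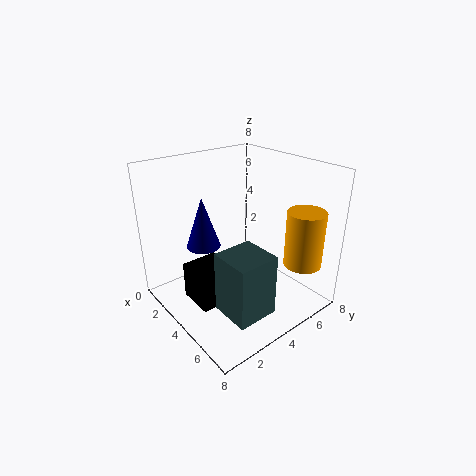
pos_x_1 = 7, pos_y_1 = 6, radius_1 = 1, height_1 = 3, pos_x_2 = 6, pos_y_2 = 1, pos_z_2 = 2, depth_2 = 2, height_2 = 3, pos_x_3 = 2, pos_y_3 = 3, pos_z_3 = 3, height_3 = 3, pos_x_4 = 3, pos_y_4 = 1, pos_z_4 = 1, depth_4 = 2, height_4 = 2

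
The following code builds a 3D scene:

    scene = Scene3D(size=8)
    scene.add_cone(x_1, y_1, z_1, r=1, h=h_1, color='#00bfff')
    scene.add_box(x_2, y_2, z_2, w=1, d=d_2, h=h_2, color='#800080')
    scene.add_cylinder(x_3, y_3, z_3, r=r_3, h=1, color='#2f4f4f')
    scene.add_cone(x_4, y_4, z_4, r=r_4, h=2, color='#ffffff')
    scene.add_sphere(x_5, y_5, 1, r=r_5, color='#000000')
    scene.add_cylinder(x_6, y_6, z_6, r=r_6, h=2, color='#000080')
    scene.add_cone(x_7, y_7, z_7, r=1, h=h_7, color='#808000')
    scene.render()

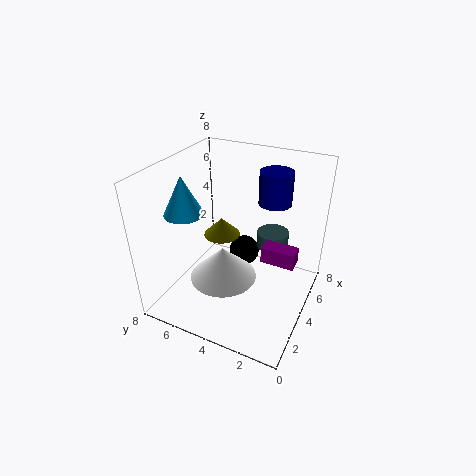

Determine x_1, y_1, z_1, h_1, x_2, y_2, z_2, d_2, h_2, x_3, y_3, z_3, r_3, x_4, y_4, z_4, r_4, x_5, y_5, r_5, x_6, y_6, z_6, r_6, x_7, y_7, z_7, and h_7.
x_1 = 2
y_1 = 6
z_1 = 6
h_1 = 2
x_2 = 5
y_2 = 1
z_2 = 2
d_2 = 2
h_2 = 1
x_3 = 7
y_3 = 3
z_3 = 2
r_3 = 1
x_4 = 4
y_4 = 5
z_4 = 1
r_4 = 2
x_5 = 7
y_5 = 5
r_5 = 1
x_6 = 7
y_6 = 3
z_6 = 5
r_6 = 1
x_7 = 4
y_7 = 5
z_7 = 4
h_7 = 1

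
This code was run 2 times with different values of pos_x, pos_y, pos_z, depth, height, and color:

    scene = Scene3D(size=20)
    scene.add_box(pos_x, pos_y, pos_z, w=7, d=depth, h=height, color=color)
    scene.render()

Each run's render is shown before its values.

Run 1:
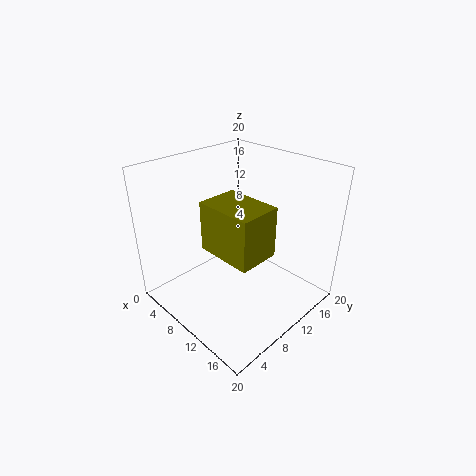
pos_x = 11
pos_y = 3
pos_z = 12
depth = 5
height = 6
color = 'olive'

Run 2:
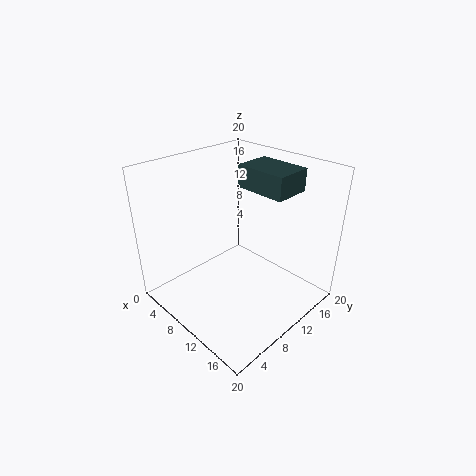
pos_x = 9
pos_y = 11
pos_z = 17
depth = 5
height = 3
color = 'darkslategray'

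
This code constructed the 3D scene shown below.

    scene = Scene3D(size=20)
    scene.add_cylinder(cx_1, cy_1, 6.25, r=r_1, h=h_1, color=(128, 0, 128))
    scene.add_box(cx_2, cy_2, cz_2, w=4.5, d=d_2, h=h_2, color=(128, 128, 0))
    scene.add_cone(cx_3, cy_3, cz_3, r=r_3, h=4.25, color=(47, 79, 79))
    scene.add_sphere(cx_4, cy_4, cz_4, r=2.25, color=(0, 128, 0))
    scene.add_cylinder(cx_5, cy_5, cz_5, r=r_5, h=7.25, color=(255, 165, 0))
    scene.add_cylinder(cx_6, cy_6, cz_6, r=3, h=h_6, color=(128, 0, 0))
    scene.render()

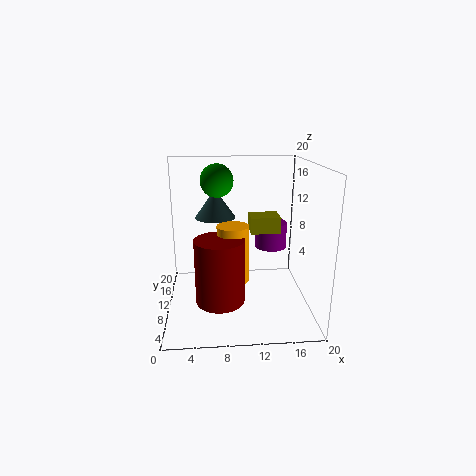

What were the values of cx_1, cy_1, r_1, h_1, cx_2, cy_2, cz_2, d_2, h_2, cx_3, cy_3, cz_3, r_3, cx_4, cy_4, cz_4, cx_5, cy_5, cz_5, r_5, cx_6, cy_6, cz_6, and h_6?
cx_1 = 15.75
cy_1 = 16
r_1 = 2.5
h_1 = 4
cx_2 = 12.25
cy_2 = 13.25
cz_2 = 9.25
d_2 = 3.75
h_2 = 2.5
cx_3 = 7
cy_3 = 14.5
cz_3 = 11.75
r_3 = 3
cx_4 = 7.25
cy_4 = 11.25
cz_4 = 17.75
cx_5 = 9
cy_5 = 5.5
cz_5 = 6
r_5 = 2
cx_6 = 7.25
cy_6 = 3.5
cz_6 = 4.25
h_6 = 8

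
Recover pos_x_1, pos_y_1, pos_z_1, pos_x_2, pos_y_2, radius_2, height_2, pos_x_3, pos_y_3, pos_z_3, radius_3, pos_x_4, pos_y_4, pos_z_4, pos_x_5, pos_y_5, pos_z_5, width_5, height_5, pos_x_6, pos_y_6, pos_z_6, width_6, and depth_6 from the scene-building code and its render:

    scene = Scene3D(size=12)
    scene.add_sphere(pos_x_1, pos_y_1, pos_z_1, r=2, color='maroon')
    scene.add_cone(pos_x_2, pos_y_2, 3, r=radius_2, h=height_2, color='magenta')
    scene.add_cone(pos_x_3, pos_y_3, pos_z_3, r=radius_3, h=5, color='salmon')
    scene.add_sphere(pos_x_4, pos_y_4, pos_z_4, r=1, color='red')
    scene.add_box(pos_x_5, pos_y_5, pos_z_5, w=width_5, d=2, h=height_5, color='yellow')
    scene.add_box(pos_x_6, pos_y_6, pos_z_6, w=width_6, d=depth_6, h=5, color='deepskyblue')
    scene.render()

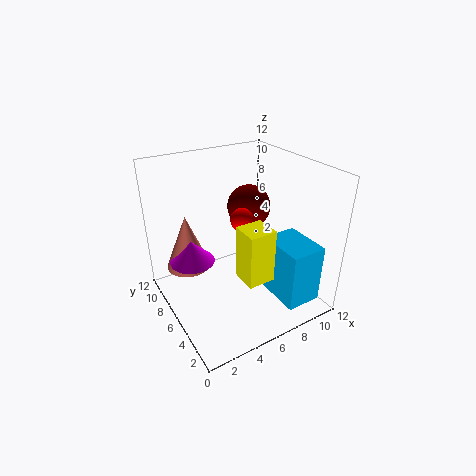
pos_x_1 = 9; pos_y_1 = 9; pos_z_1 = 7; pos_x_2 = 3; pos_y_2 = 9; radius_2 = 2; height_2 = 2; pos_x_3 = 3; pos_y_3 = 10; pos_z_3 = 2; radius_3 = 2; pos_x_4 = 7; pos_y_4 = 7; pos_z_4 = 7; pos_x_5 = 4; pos_y_5 = 1; pos_z_5 = 5; width_5 = 2; height_5 = 4; pos_x_6 = 8; pos_y_6 = 1; pos_z_6 = 1; width_6 = 3; depth_6 = 4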